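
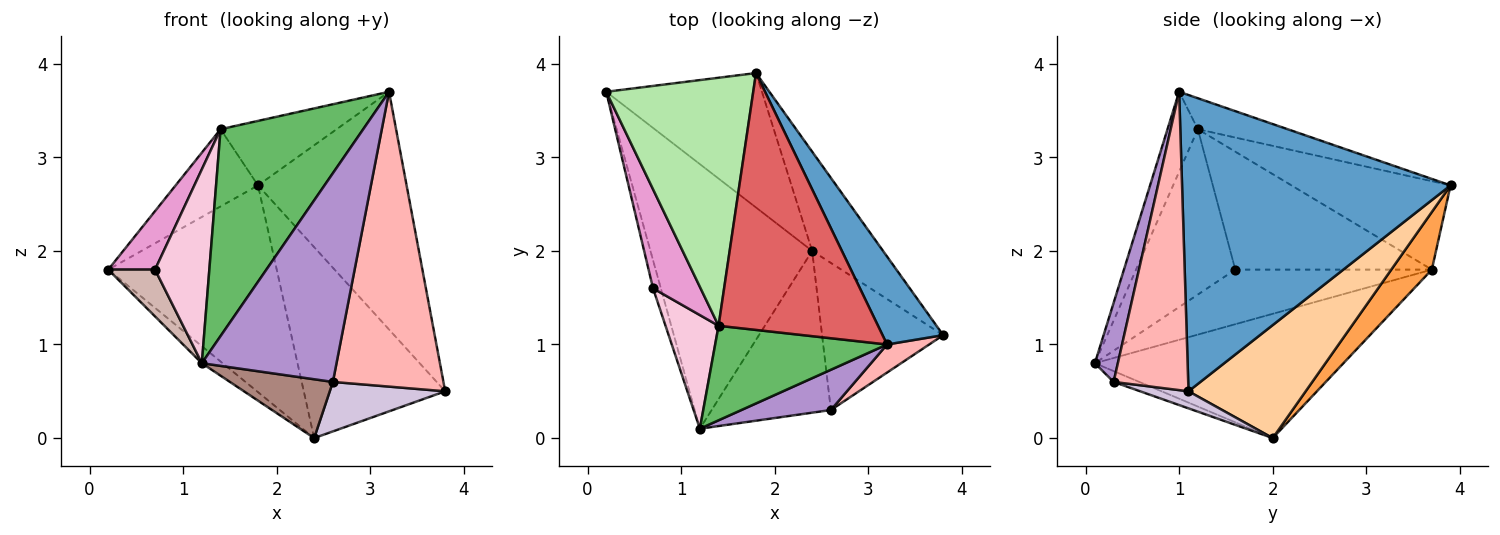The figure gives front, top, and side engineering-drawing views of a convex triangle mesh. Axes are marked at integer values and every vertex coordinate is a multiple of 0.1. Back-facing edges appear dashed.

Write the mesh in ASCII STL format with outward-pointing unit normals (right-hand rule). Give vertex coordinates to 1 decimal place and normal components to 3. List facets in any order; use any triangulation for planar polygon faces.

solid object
 facet normal 0.861 0.477 0.176
  outer loop
   vertex 1.8 3.9 2.7
   vertex 3.2 1.0 3.7
   vertex 3.8 1.1 0.5
  endloop
 endfacet
 facet normal -0.609 0.051 -0.792
  outer loop
   vertex 2.4 2.0 0.0
   vertex 1.2 0.1 0.8
   vertex 0.2 3.7 1.8
  endloop
 endfacet
 facet normal 0.198 0.822 -0.534
  outer loop
   vertex 2.4 2.0 0.0
   vertex 0.2 3.7 1.8
   vertex 1.8 3.9 2.7
  endloop
 endfacet
 facet normal 0.592 0.715 -0.372
  outer loop
   vertex 2.4 2.0 0.0
   vertex 1.8 3.9 2.7
   vertex 3.8 1.1 0.5
  endloop
 endfacet
 facet normal -0.190 -0.893 0.408
  outer loop
   vertex 1.4 1.2 3.3
   vertex 1.2 0.1 0.8
   vertex 3.2 1.0 3.7
  endloop
 endfacet
 facet normal -0.498 0.258 0.828
  outer loop
   vertex 1.4 1.2 3.3
   vertex 1.8 3.9 2.7
   vertex 0.2 3.7 1.8
  endloop
 endfacet
 facet normal -0.185 0.239 0.953
  outer loop
   vertex 1.4 1.2 3.3
   vertex 3.2 1.0 3.7
   vertex 1.8 3.9 2.7
  endloop
 endfacet
 facet normal 0.558 -0.826 0.079
  outer loop
   vertex 2.6 0.3 0.6
   vertex 3.8 1.1 0.5
   vertex 3.2 1.0 3.7
  endloop
 endfacet
 facet normal 0.165 -0.968 0.187
  outer loop
   vertex 2.6 0.3 0.6
   vertex 3.2 1.0 3.7
   vertex 1.2 0.1 0.8
  endloop
 endfacet
 facet normal 0.132 -0.316 -0.939
  outer loop
   vertex 2.6 0.3 0.6
   vertex 2.4 2.0 0.0
   vertex 3.8 1.1 0.5
  endloop
 endfacet
 facet normal -0.085 -0.341 -0.936
  outer loop
   vertex 2.6 0.3 0.6
   vertex 1.2 0.1 0.8
   vertex 2.4 2.0 0.0
  endloop
 endfacet
 facet normal -0.964 -0.229 -0.138
  outer loop
   vertex 0.7 1.6 1.8
   vertex 0.2 3.7 1.8
   vertex 1.2 0.1 0.8
  endloop
 endfacet
 facet normal -0.906 -0.216 0.365
  outer loop
   vertex 0.7 1.6 1.8
   vertex 1.4 1.2 3.3
   vertex 0.2 3.7 1.8
  endloop
 endfacet
 facet normal -0.844 -0.462 0.271
  outer loop
   vertex 0.7 1.6 1.8
   vertex 1.2 0.1 0.8
   vertex 1.4 1.2 3.3
  endloop
 endfacet
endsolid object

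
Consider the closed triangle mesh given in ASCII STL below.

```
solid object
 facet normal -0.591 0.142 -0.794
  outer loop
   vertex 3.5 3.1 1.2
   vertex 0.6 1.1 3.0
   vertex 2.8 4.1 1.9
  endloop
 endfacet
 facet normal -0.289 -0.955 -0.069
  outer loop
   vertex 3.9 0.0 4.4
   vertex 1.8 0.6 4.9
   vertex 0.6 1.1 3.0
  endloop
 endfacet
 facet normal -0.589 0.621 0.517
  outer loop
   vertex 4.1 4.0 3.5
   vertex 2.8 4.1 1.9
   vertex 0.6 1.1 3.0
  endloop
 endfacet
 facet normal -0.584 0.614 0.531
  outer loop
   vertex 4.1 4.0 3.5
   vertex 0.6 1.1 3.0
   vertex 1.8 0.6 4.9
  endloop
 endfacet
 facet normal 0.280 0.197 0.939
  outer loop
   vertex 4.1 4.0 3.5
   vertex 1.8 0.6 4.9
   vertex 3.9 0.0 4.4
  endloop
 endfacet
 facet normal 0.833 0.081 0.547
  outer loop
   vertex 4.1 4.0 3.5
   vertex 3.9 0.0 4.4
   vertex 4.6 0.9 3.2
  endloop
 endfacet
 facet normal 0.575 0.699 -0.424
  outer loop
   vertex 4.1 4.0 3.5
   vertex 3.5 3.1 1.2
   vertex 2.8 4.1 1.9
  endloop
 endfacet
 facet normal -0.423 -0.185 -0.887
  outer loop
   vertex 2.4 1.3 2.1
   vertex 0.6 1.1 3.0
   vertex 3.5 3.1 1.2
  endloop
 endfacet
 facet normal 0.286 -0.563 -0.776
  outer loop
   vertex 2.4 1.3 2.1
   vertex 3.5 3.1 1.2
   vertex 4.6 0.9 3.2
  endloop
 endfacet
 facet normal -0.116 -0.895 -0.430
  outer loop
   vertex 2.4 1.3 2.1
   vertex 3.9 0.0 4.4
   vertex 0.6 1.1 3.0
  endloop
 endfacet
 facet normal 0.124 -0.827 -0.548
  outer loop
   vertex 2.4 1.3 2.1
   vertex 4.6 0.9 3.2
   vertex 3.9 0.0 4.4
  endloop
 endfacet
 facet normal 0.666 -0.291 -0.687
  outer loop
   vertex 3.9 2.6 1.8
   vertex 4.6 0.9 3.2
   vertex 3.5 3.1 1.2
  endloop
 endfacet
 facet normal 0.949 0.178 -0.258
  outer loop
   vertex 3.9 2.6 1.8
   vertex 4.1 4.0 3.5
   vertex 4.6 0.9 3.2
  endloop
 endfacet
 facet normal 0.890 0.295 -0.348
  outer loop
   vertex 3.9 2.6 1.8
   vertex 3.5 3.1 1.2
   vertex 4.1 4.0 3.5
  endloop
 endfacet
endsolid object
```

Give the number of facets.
14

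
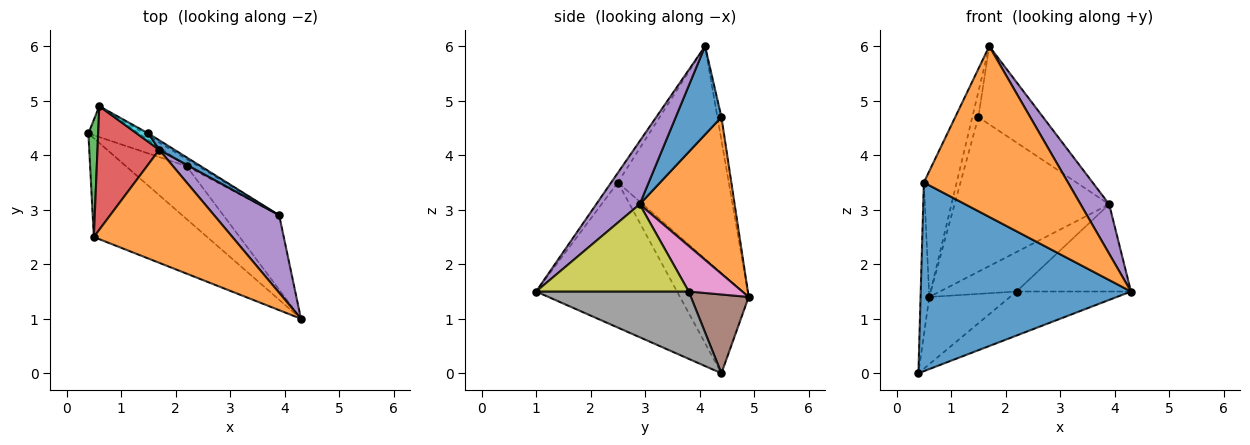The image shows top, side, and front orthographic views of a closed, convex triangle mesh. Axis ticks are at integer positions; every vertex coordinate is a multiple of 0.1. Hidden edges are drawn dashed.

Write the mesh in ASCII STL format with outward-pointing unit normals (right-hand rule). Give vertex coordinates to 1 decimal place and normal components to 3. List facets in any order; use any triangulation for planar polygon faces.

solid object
 facet normal -0.511 -0.762 -0.399
  outer loop
   vertex 0.5 2.5 3.5
   vertex 0.4 4.4 0.0
   vertex 4.3 1.0 1.5
  endloop
 endfacet
 facet normal -0.039 -0.833 0.552
  outer loop
   vertex 0.5 2.5 3.5
   vertex 4.3 1.0 1.5
   vertex 1.7 4.1 6.0
  endloop
 endfacet
 facet normal -0.987 0.125 0.096
  outer loop
   vertex 0.5 2.5 3.5
   vertex 0.6 4.9 1.4
   vertex 0.4 4.4 0.0
  endloop
 endfacet
 facet normal -0.924 0.273 0.268
  outer loop
   vertex 0.5 2.5 3.5
   vertex 1.7 4.1 6.0
   vertex 0.6 4.9 1.4
  endloop
 endfacet
 facet normal 0.633 -0.416 0.653
  outer loop
   vertex 3.9 2.9 3.1
   vertex 1.7 4.1 6.0
   vertex 4.3 1.0 1.5
  endloop
 endfacet
 facet normal 0.545 0.762 -0.350
  outer loop
   vertex 2.2 3.8 1.5
   vertex 0.4 4.4 0.0
   vertex 0.6 4.9 1.4
  endloop
 endfacet
 facet normal 0.567 0.811 -0.146
  outer loop
   vertex 2.2 3.8 1.5
   vertex 0.6 4.9 1.4
   vertex 3.9 2.9 3.1
  endloop
 endfacet
 facet normal 0.649 0.487 -0.584
  outer loop
   vertex 2.2 3.8 1.5
   vertex 4.3 1.0 1.5
   vertex 0.4 4.4 0.0
  endloop
 endfacet
 facet normal 0.712 0.534 -0.456
  outer loop
   vertex 2.2 3.8 1.5
   vertex 3.9 2.9 3.1
   vertex 4.3 1.0 1.5
  endloop
 endfacet
 facet normal -0.535 0.802 0.267
  outer loop
   vertex 1.5 4.4 4.7
   vertex 0.6 4.9 1.4
   vertex 1.7 4.1 6.0
  endloop
 endfacet
 facet normal 0.574 0.813 0.099
  outer loop
   vertex 1.5 4.4 4.7
   vertex 1.7 4.1 6.0
   vertex 3.9 2.9 3.1
  endloop
 endfacet
 facet normal 0.523 0.852 -0.014
  outer loop
   vertex 1.5 4.4 4.7
   vertex 3.9 2.9 3.1
   vertex 0.6 4.9 1.4
  endloop
 endfacet
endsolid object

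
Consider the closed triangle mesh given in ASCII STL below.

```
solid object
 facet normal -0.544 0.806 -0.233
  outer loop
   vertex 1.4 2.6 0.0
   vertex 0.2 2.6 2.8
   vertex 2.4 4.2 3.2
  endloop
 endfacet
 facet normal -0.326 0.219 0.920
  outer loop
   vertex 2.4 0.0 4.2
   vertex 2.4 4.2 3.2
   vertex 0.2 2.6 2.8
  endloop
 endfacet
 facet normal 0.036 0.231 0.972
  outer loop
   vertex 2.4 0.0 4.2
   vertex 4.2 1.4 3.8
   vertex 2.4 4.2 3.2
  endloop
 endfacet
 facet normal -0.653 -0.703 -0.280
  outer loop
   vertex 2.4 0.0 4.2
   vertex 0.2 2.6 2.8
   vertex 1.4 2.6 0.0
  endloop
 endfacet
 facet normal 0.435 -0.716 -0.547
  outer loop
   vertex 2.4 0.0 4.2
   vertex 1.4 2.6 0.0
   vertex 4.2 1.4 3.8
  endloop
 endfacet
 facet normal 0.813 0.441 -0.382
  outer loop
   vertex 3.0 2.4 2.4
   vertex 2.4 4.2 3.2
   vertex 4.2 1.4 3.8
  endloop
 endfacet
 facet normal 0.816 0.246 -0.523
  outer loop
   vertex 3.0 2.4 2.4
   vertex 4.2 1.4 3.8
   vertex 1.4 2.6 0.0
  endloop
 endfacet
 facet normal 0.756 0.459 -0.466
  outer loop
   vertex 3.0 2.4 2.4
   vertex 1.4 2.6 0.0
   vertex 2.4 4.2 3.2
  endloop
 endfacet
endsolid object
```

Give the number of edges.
12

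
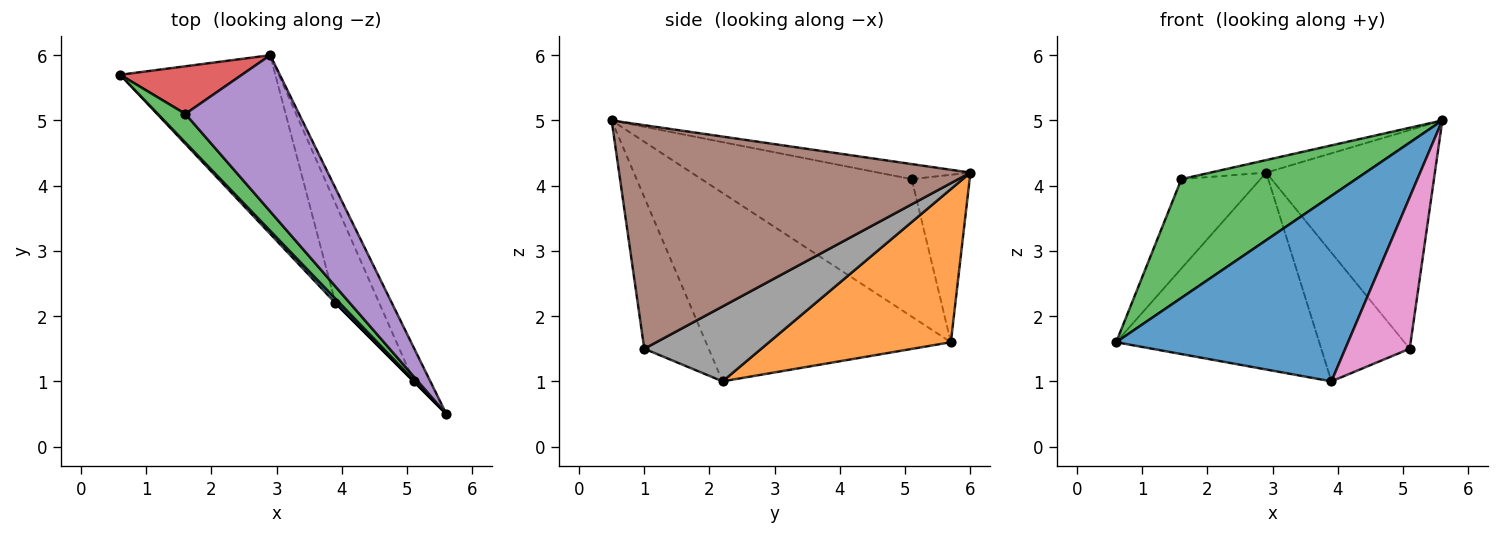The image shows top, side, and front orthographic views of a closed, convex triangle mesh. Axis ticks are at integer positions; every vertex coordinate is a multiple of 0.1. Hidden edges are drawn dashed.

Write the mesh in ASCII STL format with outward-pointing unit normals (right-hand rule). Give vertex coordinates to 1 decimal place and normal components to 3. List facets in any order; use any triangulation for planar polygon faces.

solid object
 facet normal -0.726 -0.687 0.016
  outer loop
   vertex 3.9 2.2 1.0
   vertex 5.6 0.5 5.0
   vertex 0.6 5.7 1.6
  endloop
 endfacet
 facet normal 0.553 0.617 -0.560
  outer loop
   vertex 3.9 2.2 1.0
   vertex 0.6 5.7 1.6
   vertex 2.9 6.0 4.2
  endloop
 endfacet
 facet normal -0.760 -0.631 0.153
  outer loop
   vertex 1.6 5.1 4.1
   vertex 0.6 5.7 1.6
   vertex 5.6 0.5 5.0
  endloop
 endfacet
 facet normal -0.543 0.741 0.395
  outer loop
   vertex 1.6 5.1 4.1
   vertex 2.9 6.0 4.2
   vertex 0.6 5.7 1.6
  endloop
 endfacet
 facet normal -0.131 0.079 0.988
  outer loop
   vertex 1.6 5.1 4.1
   vertex 5.6 0.5 5.0
   vertex 2.9 6.0 4.2
  endloop
 endfacet
 facet normal 0.899 0.432 -0.067
  outer loop
   vertex 5.1 1.0 1.5
   vertex 2.9 6.0 4.2
   vertex 5.6 0.5 5.0
  endloop
 endfacet
 facet normal -0.707 -0.707 0.000
  outer loop
   vertex 5.1 1.0 1.5
   vertex 5.6 0.5 5.0
   vertex 3.9 2.2 1.0
  endloop
 endfacet
 facet normal 0.723 0.546 -0.423
  outer loop
   vertex 5.1 1.0 1.5
   vertex 3.9 2.2 1.0
   vertex 2.9 6.0 4.2
  endloop
 endfacet
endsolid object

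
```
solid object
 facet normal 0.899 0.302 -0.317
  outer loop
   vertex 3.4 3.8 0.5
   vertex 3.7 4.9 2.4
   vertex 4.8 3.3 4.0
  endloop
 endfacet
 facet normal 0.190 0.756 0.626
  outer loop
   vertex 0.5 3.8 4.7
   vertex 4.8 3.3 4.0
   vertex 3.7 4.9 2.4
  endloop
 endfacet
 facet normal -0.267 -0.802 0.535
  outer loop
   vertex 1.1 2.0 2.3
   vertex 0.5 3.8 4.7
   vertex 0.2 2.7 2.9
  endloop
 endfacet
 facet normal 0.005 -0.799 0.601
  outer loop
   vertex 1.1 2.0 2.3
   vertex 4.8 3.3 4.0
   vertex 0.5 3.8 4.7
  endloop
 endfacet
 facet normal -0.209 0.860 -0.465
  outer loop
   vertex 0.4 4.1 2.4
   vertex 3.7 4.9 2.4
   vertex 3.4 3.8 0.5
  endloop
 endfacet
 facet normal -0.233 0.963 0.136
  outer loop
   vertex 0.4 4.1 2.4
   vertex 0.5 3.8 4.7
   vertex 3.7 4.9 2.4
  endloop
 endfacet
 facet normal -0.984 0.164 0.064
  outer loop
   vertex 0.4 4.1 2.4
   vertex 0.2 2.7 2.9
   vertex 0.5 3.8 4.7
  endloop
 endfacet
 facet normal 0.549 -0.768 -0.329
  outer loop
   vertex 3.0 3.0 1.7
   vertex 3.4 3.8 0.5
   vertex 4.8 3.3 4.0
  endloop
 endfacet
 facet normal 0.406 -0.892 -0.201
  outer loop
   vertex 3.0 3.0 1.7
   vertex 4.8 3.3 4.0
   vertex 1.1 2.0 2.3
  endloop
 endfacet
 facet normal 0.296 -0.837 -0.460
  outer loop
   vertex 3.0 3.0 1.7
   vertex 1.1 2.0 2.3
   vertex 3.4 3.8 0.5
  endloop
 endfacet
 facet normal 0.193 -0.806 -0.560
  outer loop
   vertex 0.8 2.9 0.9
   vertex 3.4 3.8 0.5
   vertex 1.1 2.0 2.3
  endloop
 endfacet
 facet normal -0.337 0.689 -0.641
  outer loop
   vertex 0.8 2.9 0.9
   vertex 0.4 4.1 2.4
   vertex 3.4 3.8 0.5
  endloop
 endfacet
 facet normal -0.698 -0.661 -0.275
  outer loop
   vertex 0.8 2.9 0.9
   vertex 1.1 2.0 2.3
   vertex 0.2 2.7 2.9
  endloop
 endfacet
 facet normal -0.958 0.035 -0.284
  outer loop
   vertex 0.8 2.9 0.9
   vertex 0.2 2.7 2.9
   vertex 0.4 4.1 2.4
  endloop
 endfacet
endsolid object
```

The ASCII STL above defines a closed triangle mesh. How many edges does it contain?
21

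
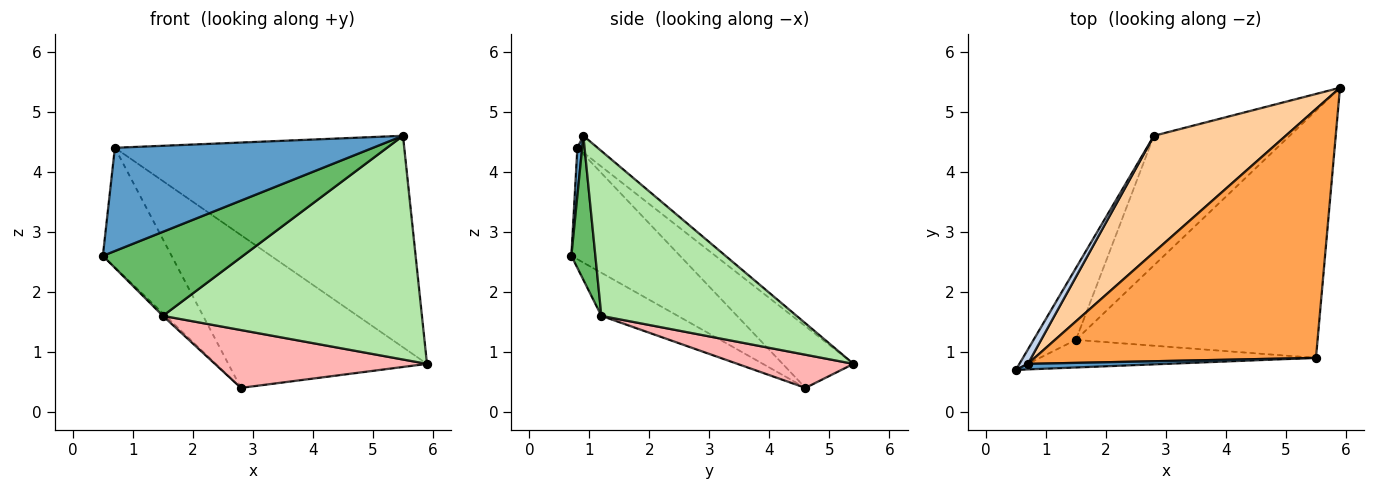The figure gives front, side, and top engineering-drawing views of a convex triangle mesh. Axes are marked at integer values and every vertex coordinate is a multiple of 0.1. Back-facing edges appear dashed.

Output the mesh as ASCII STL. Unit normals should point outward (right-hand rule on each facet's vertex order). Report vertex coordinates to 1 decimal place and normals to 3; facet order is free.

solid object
 facet normal 0.019 -0.998 0.053
  outer loop
   vertex 0.7 0.8 4.4
   vertex 0.5 0.7 2.6
   vertex 5.5 0.9 4.6
  endloop
 endfacet
 facet normal -0.843 0.534 0.064
  outer loop
   vertex 0.7 0.8 4.4
   vertex 2.8 4.6 0.4
   vertex 0.5 0.7 2.6
  endloop
 endfacet
 facet normal -0.045 0.647 0.761
  outer loop
   vertex 0.7 0.8 4.4
   vertex 5.5 0.9 4.6
   vertex 5.9 5.4 0.8
  endloop
 endfacet
 facet normal -0.273 0.765 0.584
  outer loop
   vertex 0.7 0.8 4.4
   vertex 5.9 5.4 0.8
   vertex 2.8 4.6 0.4
  endloop
 endfacet
 facet normal 0.161 -0.938 -0.308
  outer loop
   vertex 1.5 1.2 1.6
   vertex 5.5 0.9 4.6
   vertex 0.5 0.7 2.6
  endloop
 endfacet
 facet normal 0.451 -0.599 -0.662
  outer loop
   vertex 1.5 1.2 1.6
   vertex 5.9 5.4 0.8
   vertex 5.5 0.9 4.6
  endloop
 endfacet
 facet normal -0.713 0.025 -0.700
  outer loop
   vertex 1.5 1.2 1.6
   vertex 0.5 0.7 2.6
   vertex 2.8 4.6 0.4
  endloop
 endfacet
 facet normal 0.218 -0.398 -0.891
  outer loop
   vertex 1.5 1.2 1.6
   vertex 2.8 4.6 0.4
   vertex 5.9 5.4 0.8
  endloop
 endfacet
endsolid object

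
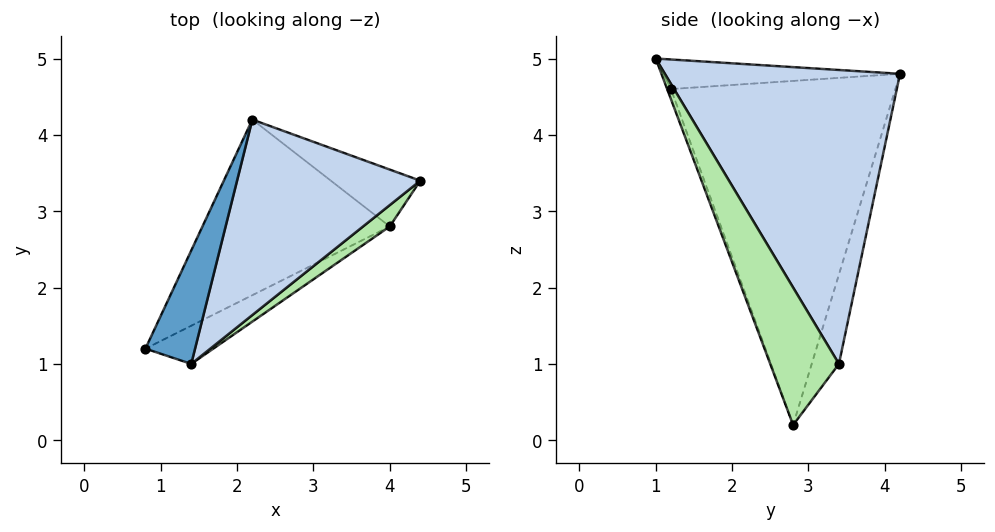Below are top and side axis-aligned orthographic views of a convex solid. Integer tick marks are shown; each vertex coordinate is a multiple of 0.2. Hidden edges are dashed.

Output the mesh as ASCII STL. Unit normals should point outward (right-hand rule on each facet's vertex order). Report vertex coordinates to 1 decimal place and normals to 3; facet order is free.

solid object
 facet normal -0.504 0.179 0.845
  outer loop
   vertex 1.4 1.0 5.0
   vertex 2.2 4.2 4.8
   vertex 0.8 1.2 4.6
  endloop
 endfacet
 facet normal 0.835 -0.176 0.521
  outer loop
   vertex 1.4 1.0 5.0
   vertex 4.4 3.4 1.0
   vertex 2.2 4.2 4.8
  endloop
 endfacet
 facet normal -0.803 0.404 -0.437
  outer loop
   vertex 4.0 2.8 0.2
   vertex 0.8 1.2 4.6
   vertex 2.2 4.2 4.8
  endloop
 endfacet
 facet normal -0.408 0.816 -0.408
  outer loop
   vertex 4.0 2.8 0.2
   vertex 2.2 4.2 4.8
   vertex 4.4 3.4 1.0
  endloop
 endfacet
 facet normal -0.057 -0.924 -0.377
  outer loop
   vertex 4.0 2.8 0.2
   vertex 1.4 1.0 5.0
   vertex 0.8 1.2 4.6
  endloop
 endfacet
 facet normal 0.726 -0.673 0.141
  outer loop
   vertex 4.0 2.8 0.2
   vertex 4.4 3.4 1.0
   vertex 1.4 1.0 5.0
  endloop
 endfacet
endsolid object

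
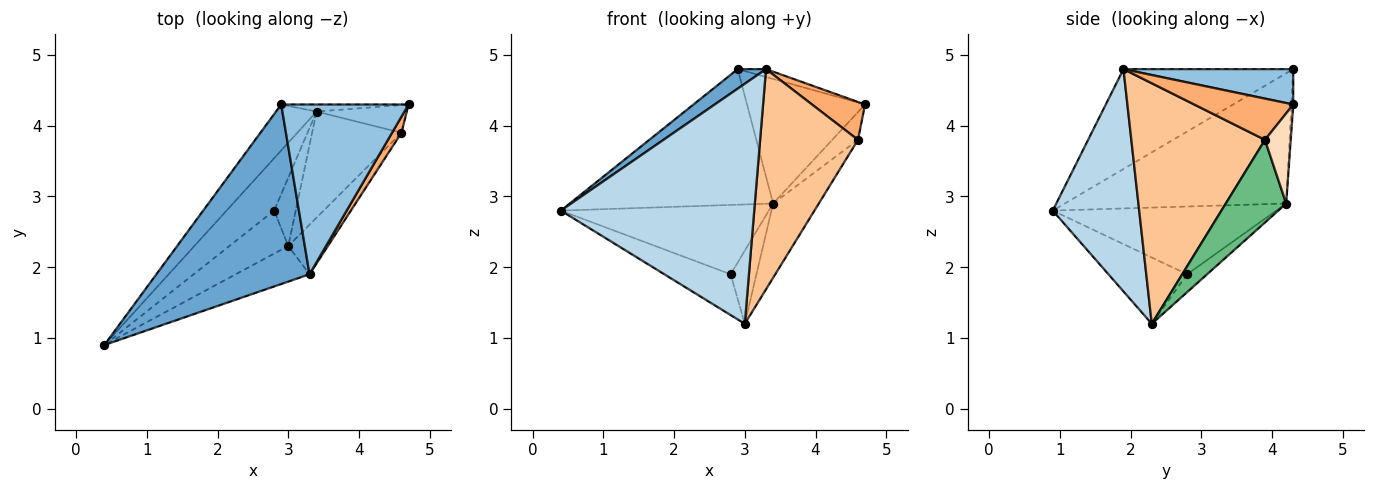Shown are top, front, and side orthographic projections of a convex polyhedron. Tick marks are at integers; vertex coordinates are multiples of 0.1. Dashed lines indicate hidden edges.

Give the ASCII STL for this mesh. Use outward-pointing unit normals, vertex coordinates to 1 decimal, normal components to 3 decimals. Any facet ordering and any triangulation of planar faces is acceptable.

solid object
 facet normal -0.544 -0.091 0.834
  outer loop
   vertex 3.3 1.9 4.8
   vertex 2.9 4.3 4.8
   vertex 0.4 0.9 2.8
  endloop
 endfacet
 facet normal 0.267 0.045 0.963
  outer loop
   vertex 3.3 1.9 4.8
   vertex 4.7 4.3 4.3
   vertex 2.9 4.3 4.8
  endloop
 endfacet
 facet normal 0.405 -0.905 -0.134
  outer loop
   vertex 3.3 1.9 4.8
   vertex 0.4 0.9 2.8
   vertex 3.0 2.3 1.2
  endloop
 endfacet
 facet normal -0.718 0.659 -0.224
  outer loop
   vertex 3.4 4.2 2.9
   vertex 0.4 0.9 2.8
   vertex 2.9 4.3 4.8
  endloop
 endfacet
 facet normal -0.016 0.998 -0.057
  outer loop
   vertex 3.4 4.2 2.9
   vertex 2.9 4.3 4.8
   vertex 4.7 4.3 4.3
  endloop
 endfacet
 facet normal 0.864 -0.463 0.198
  outer loop
   vertex 4.6 3.9 3.8
   vertex 4.7 4.3 4.3
   vertex 3.3 1.9 4.8
  endloop
 endfacet
 facet normal 0.800 -0.586 -0.132
  outer loop
   vertex 4.6 3.9 3.8
   vertex 3.3 1.9 4.8
   vertex 3.0 2.3 1.2
  endloop
 endfacet
 facet normal 0.577 0.577 -0.577
  outer loop
   vertex 4.6 3.9 3.8
   vertex 3.4 4.2 2.9
   vertex 4.7 4.3 4.3
  endloop
 endfacet
 facet normal 0.604 0.457 -0.653
  outer loop
   vertex 4.6 3.9 3.8
   vertex 3.0 2.3 1.2
   vertex 3.4 4.2 2.9
  endloop
 endfacet
 facet normal -0.633 0.533 -0.562
  outer loop
   vertex 2.8 2.8 1.9
   vertex 3.0 2.3 1.2
   vertex 0.4 0.9 2.8
  endloop
 endfacet
 facet normal -0.651 0.606 -0.457
  outer loop
   vertex 2.8 2.8 1.9
   vertex 0.4 0.9 2.8
   vertex 3.4 4.2 2.9
  endloop
 endfacet
 facet normal -0.492 0.636 -0.595
  outer loop
   vertex 2.8 2.8 1.9
   vertex 3.4 4.2 2.9
   vertex 3.0 2.3 1.2
  endloop
 endfacet
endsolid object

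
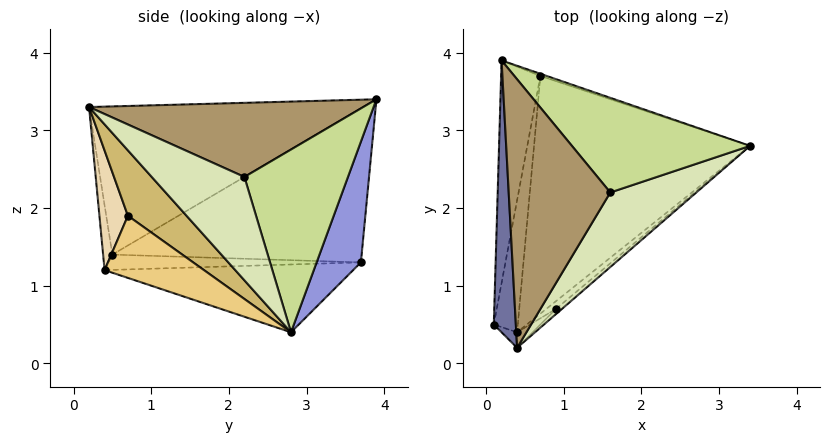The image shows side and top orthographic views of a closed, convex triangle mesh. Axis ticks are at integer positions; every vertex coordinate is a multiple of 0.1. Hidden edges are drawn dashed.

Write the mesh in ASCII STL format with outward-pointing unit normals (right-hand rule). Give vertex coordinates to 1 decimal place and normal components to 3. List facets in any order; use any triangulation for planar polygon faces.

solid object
 facet normal -0.987 -0.057 0.147
  outer loop
   vertex 0.4 0.2 3.3
   vertex 0.2 3.9 3.4
   vertex 0.1 0.5 1.4
  endloop
 endfacet
 facet normal -0.955 0.171 -0.244
  outer loop
   vertex 0.7 3.7 1.3
   vertex 0.1 0.5 1.4
   vertex 0.2 3.9 3.4
  endloop
 endfacet
 facet normal 0.311 0.950 -0.016
  outer loop
   vertex 0.7 3.7 1.3
   vertex 0.2 3.9 3.4
   vertex 3.4 2.8 0.4
  endloop
 endfacet
 facet normal -0.367 -0.926 -0.088
  outer loop
   vertex 0.4 0.4 1.2
   vertex 0.4 0.2 3.3
   vertex 0.1 0.5 1.4
  endloop
 endfacet
 facet normal -0.536 0.074 -0.841
  outer loop
   vertex 0.4 0.4 1.2
   vertex 0.1 0.5 1.4
   vertex 0.7 3.7 1.3
  endloop
 endfacet
 facet normal -0.299 0.056 -0.953
  outer loop
   vertex 0.4 0.4 1.2
   vertex 0.7 3.7 1.3
   vertex 3.4 2.8 0.4
  endloop
 endfacet
 facet normal 0.705 0.176 0.687
  outer loop
   vertex 1.6 2.2 2.4
   vertex 3.4 2.8 0.4
   vertex 0.2 3.9 3.4
  endloop
 endfacet
 facet normal 0.757 -0.171 0.630
  outer loop
   vertex 1.6 2.2 2.4
   vertex 0.4 0.2 3.3
   vertex 3.4 2.8 0.4
  endloop
 endfacet
 facet normal 0.589 0.010 0.808
  outer loop
   vertex 1.6 2.2 2.4
   vertex 0.2 3.9 3.4
   vertex 0.4 0.2 3.3
  endloop
 endfacet
 facet normal 0.622 -0.781 -0.057
  outer loop
   vertex 0.9 0.7 1.9
   vertex 3.4 2.8 0.4
   vertex 0.4 0.2 3.3
  endloop
 endfacet
 facet normal 0.606 -0.790 -0.095
  outer loop
   vertex 0.9 0.7 1.9
   vertex 0.4 0.4 1.2
   vertex 3.4 2.8 0.4
  endloop
 endfacet
 facet normal 0.590 -0.804 -0.077
  outer loop
   vertex 0.9 0.7 1.9
   vertex 0.4 0.2 3.3
   vertex 0.4 0.4 1.2
  endloop
 endfacet
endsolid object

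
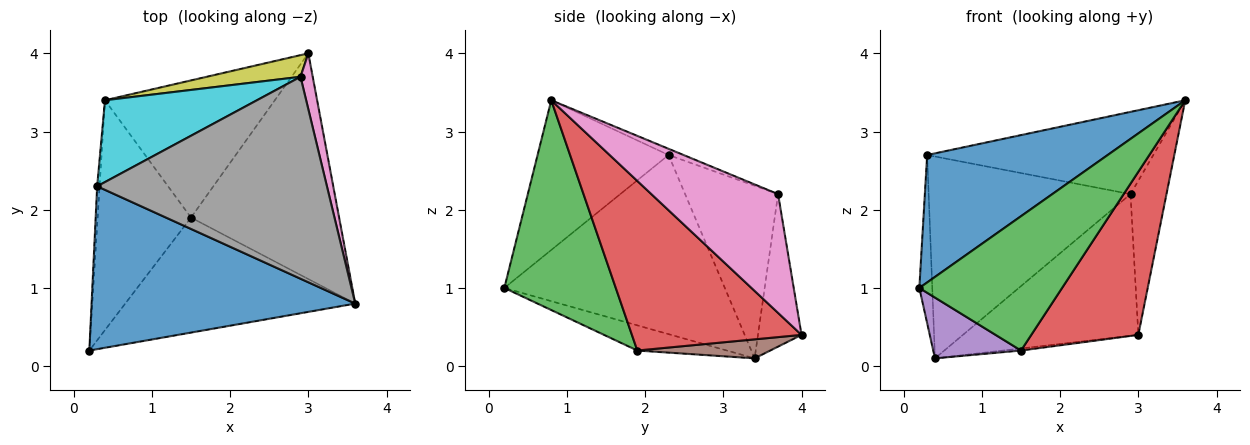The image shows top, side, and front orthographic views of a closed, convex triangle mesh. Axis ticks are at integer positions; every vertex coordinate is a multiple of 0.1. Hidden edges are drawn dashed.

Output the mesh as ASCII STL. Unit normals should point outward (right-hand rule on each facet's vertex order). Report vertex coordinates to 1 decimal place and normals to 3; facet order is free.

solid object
 facet normal -0.408 -0.563 0.719
  outer loop
   vertex 0.3 2.3 2.7
   vertex 0.2 0.2 1.0
   vertex 3.6 0.8 3.4
  endloop
 endfacet
 facet normal -0.998 0.059 -0.014
  outer loop
   vertex 0.3 2.3 2.7
   vertex 0.4 3.4 0.1
   vertex 0.2 0.2 1.0
  endloop
 endfacet
 facet normal 0.510 -0.653 -0.559
  outer loop
   vertex 1.5 1.9 0.2
   vertex 3.6 0.8 3.4
   vertex 0.2 0.2 1.0
  endloop
 endfacet
 facet normal 0.680 -0.429 -0.594
  outer loop
   vertex 1.5 1.9 0.2
   vertex 3.0 4.0 0.4
   vertex 3.6 0.8 3.4
  endloop
 endfacet
 facet normal -0.252 -0.247 -0.936
  outer loop
   vertex 1.5 1.9 0.2
   vertex 0.2 0.2 1.0
   vertex 0.4 3.4 0.1
  endloop
 endfacet
 facet normal 0.111 0.015 -0.994
  outer loop
   vertex 1.5 1.9 0.2
   vertex 0.4 3.4 0.1
   vertex 3.0 4.0 0.4
  endloop
 endfacet
 facet normal 0.957 0.272 0.098
  outer loop
   vertex 2.9 3.7 2.2
   vertex 3.6 0.8 3.4
   vertex 3.0 4.0 0.4
  endloop
 endfacet
 facet normal -0.025 0.377 0.926
  outer loop
   vertex 2.9 3.7 2.2
   vertex 0.3 2.3 2.7
   vertex 3.6 0.8 3.4
  endloop
 endfacet
 facet normal -0.238 0.960 0.147
  outer loop
   vertex 2.9 3.7 2.2
   vertex 3.0 4.0 0.4
   vertex 0.4 3.4 0.1
  endloop
 endfacet
 facet normal -0.393 0.852 0.346
  outer loop
   vertex 2.9 3.7 2.2
   vertex 0.4 3.4 0.1
   vertex 0.3 2.3 2.7
  endloop
 endfacet
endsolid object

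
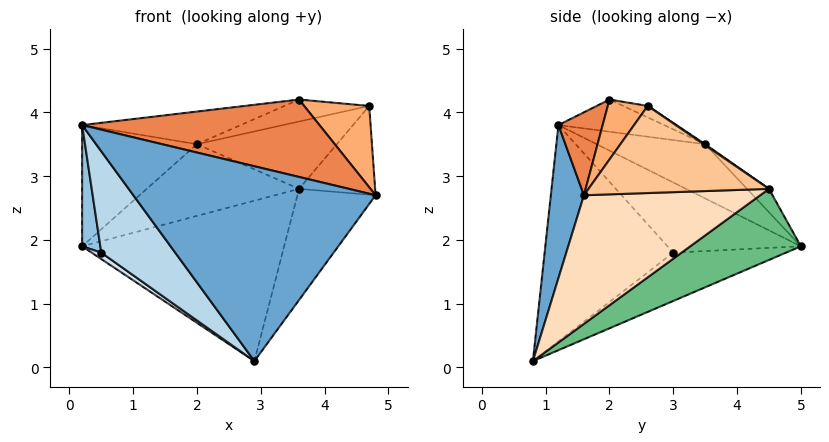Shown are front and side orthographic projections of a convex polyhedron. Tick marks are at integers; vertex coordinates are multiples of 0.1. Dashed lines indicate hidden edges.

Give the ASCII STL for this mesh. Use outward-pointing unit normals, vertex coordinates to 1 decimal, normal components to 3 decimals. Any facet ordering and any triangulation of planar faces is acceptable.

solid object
 facet normal 0.133 -0.970 0.202
  outer loop
   vertex 2.9 0.8 0.1
   vertex 4.8 1.6 2.7
   vertex 0.2 1.2 3.8
  endloop
 endfacet
 facet normal -0.957 -0.130 -0.261
  outer loop
   vertex 0.5 3.0 1.8
   vertex 0.2 1.2 3.8
   vertex 0.2 5.0 1.9
  endloop
 endfacet
 facet normal -0.750 -0.431 -0.501
  outer loop
   vertex 0.5 3.0 1.8
   vertex 2.9 0.8 0.1
   vertex 0.2 1.2 3.8
  endloop
 endfacet
 facet normal -0.608 -0.052 -0.792
  outer loop
   vertex 0.5 3.0 1.8
   vertex 0.2 5.0 1.9
   vertex 2.9 0.8 0.1
  endloop
 endfacet
 facet normal 0.170 -0.910 0.378
  outer loop
   vertex 3.6 2.0 4.2
   vertex 0.2 1.2 3.8
   vertex 4.8 1.6 2.7
  endloop
 endfacet
 facet normal 0.440 -0.716 0.543
  outer loop
   vertex 3.6 2.0 4.2
   vertex 4.8 1.6 2.7
   vertex 4.7 2.6 4.1
  endloop
 endfacet
 facet normal 0.901 0.380 -0.207
  outer loop
   vertex 3.6 4.5 2.8
   vertex 4.7 2.6 4.1
   vertex 4.8 1.6 2.7
  endloop
 endfacet
 facet normal 0.716 0.318 -0.621
  outer loop
   vertex 3.6 4.5 2.8
   vertex 4.8 1.6 2.7
   vertex 2.9 0.8 0.1
  endloop
 endfacet
 facet normal 0.289 0.528 -0.799
  outer loop
   vertex 3.6 4.5 2.8
   vertex 2.9 0.8 0.1
   vertex 0.2 5.0 1.9
  endloop
 endfacet
 facet normal -0.097 0.334 0.938
  outer loop
   vertex 2.0 3.5 3.5
   vertex 3.6 2.0 4.2
   vertex 4.7 2.6 4.1
  endloop
 endfacet
 facet normal -0.096 0.670 0.736
  outer loop
   vertex 2.0 3.5 3.5
   vertex 3.6 4.5 2.8
   vertex 0.2 5.0 1.9
  endloop
 endfacet
 facet normal 0.006 0.567 0.824
  outer loop
   vertex 2.0 3.5 3.5
   vertex 4.7 2.6 4.1
   vertex 3.6 4.5 2.8
  endloop
 endfacet
 facet normal -0.389 0.412 0.824
  outer loop
   vertex 2.0 3.5 3.5
   vertex 0.2 5.0 1.9
   vertex 0.2 1.2 3.8
  endloop
 endfacet
 facet normal -0.173 0.259 0.950
  outer loop
   vertex 2.0 3.5 3.5
   vertex 0.2 1.2 3.8
   vertex 3.6 2.0 4.2
  endloop
 endfacet
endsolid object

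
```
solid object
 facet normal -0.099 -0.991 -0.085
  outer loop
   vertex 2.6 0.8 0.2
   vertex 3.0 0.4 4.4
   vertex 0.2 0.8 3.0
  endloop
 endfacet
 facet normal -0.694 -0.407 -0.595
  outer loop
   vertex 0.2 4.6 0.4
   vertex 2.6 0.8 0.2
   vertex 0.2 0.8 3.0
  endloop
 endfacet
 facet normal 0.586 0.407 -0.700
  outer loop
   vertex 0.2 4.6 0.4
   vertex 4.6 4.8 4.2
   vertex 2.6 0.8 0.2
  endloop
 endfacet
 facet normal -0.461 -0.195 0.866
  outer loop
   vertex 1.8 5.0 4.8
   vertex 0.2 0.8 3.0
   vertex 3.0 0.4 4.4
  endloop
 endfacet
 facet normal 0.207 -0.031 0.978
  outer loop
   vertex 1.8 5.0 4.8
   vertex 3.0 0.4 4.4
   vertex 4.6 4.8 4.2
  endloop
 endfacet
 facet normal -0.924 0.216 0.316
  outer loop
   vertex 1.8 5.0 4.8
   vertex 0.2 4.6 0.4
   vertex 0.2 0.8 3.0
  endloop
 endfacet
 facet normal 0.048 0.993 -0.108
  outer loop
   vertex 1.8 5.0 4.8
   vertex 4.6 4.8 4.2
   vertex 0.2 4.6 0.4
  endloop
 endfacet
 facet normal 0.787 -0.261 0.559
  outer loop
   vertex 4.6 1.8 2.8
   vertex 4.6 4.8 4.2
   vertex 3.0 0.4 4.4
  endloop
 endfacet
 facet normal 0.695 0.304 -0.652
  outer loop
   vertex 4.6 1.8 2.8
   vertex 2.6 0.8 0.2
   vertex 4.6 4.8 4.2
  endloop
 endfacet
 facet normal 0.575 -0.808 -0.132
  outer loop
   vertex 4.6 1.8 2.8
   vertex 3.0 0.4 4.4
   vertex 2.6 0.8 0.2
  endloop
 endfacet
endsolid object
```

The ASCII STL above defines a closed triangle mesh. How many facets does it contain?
10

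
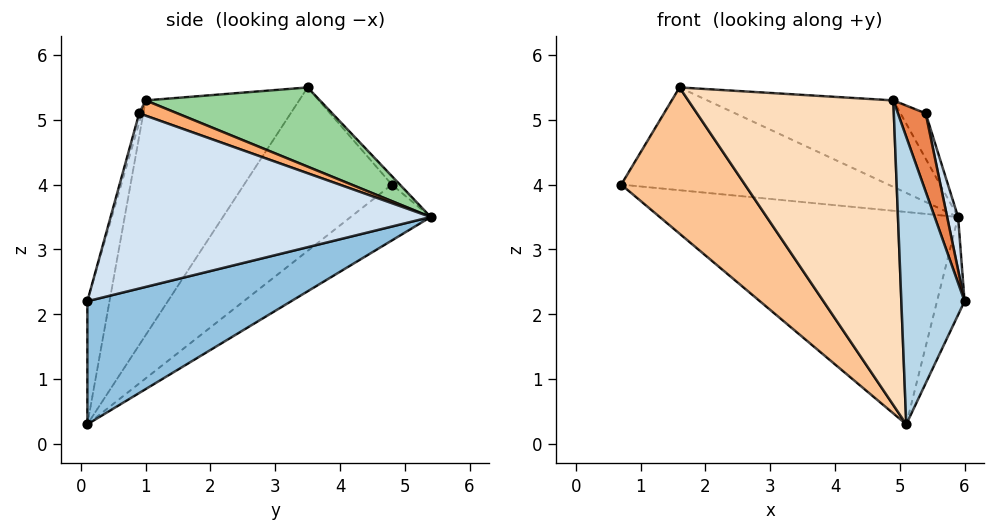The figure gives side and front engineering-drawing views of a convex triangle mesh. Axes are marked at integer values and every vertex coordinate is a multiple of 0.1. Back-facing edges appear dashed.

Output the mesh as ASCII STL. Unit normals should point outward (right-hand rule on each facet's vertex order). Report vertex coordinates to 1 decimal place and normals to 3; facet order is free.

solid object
 facet normal -0.141 0.527 -0.838
  outer loop
   vertex 5.1 0.1 0.3
   vertex 0.7 4.8 4.0
   vertex 5.9 5.4 3.5
  endloop
 endfacet
 facet normal 0.897 0.121 -0.425
  outer loop
   vertex 5.1 0.1 0.3
   vertex 5.9 5.4 3.5
   vertex 6.0 0.1 2.2
  endloop
 endfacet
 facet normal -0.327 -0.932 0.155
  outer loop
   vertex 4.9 1.0 5.3
   vertex 5.1 0.1 0.3
   vertex 6.0 0.1 2.2
  endloop
 endfacet
 facet normal 0.977 -0.033 0.211
  outer loop
   vertex 5.4 0.9 5.1
   vertex 6.0 0.1 2.2
   vertex 5.9 5.4 3.5
  endloop
 endfacet
 facet normal -0.094 -0.965 0.247
  outer loop
   vertex 5.4 0.9 5.1
   vertex 4.9 1.0 5.3
   vertex 6.0 0.1 2.2
  endloop
 endfacet
 facet normal 0.403 0.266 0.875
  outer loop
   vertex 5.4 0.9 5.1
   vertex 5.9 5.4 3.5
   vertex 4.9 1.0 5.3
  endloop
 endfacet
 facet normal -0.763 -0.639 -0.096
  outer loop
   vertex 1.6 3.5 5.5
   vertex 0.7 4.8 4.0
   vertex 5.1 0.1 0.3
  endloop
 endfacet
 facet normal -0.595 -0.795 0.119
  outer loop
   vertex 1.6 3.5 5.5
   vertex 5.1 0.1 0.3
   vertex 4.9 1.0 5.3
  endloop
 endfacet
 facet normal -0.023 0.749 0.663
  outer loop
   vertex 1.6 3.5 5.5
   vertex 5.9 5.4 3.5
   vertex 0.7 4.8 4.0
  endloop
 endfacet
 facet normal 0.287 0.306 0.908
  outer loop
   vertex 1.6 3.5 5.5
   vertex 4.9 1.0 5.3
   vertex 5.9 5.4 3.5
  endloop
 endfacet
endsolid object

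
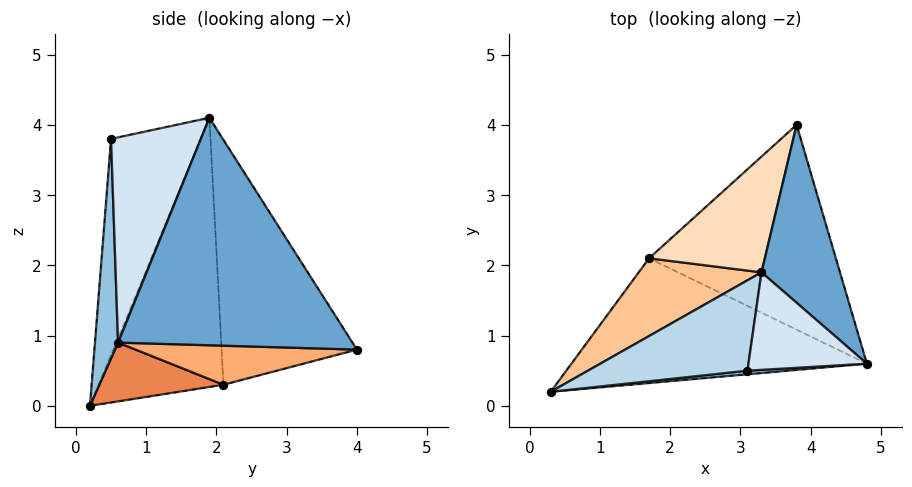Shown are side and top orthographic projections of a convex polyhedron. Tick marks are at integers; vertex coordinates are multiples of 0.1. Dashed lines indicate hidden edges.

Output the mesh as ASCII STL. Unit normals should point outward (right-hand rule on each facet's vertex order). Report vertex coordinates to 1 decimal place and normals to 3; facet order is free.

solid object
 facet normal 0.908 0.276 0.314
  outer loop
   vertex 3.3 1.9 4.1
   vertex 4.8 0.6 0.9
   vertex 3.8 4.0 0.8
  endloop
 endfacet
 facet normal 0.085 -0.996 0.016
  outer loop
   vertex 3.1 0.5 3.8
   vertex 0.3 0.2 0.0
   vertex 4.8 0.6 0.9
  endloop
 endfacet
 facet normal -0.805 -0.012 0.594
  outer loop
   vertex 3.1 0.5 3.8
   vertex 3.3 1.9 4.1
   vertex 0.3 0.2 0.0
  endloop
 endfacet
 facet normal 0.844 -0.225 0.487
  outer loop
   vertex 3.1 0.5 3.8
   vertex 4.8 0.6 0.9
   vertex 3.3 1.9 4.1
  endloop
 endfacet
 facet normal 0.195 0.011 -0.981
  outer loop
   vertex 1.7 2.1 0.3
   vertex 4.8 0.6 0.9
   vertex 0.3 0.2 0.0
  endloop
 endfacet
 facet normal 0.205 0.031 -0.978
  outer loop
   vertex 1.7 2.1 0.3
   vertex 3.8 4.0 0.8
   vertex 4.8 0.6 0.9
  endloop
 endfacet
 facet normal -0.779 0.518 0.355
  outer loop
   vertex 1.7 2.1 0.3
   vertex 0.3 0.2 0.0
   vertex 3.3 1.9 4.1
  endloop
 endfacet
 facet normal -0.676 0.663 0.320
  outer loop
   vertex 1.7 2.1 0.3
   vertex 3.3 1.9 4.1
   vertex 3.8 4.0 0.8
  endloop
 endfacet
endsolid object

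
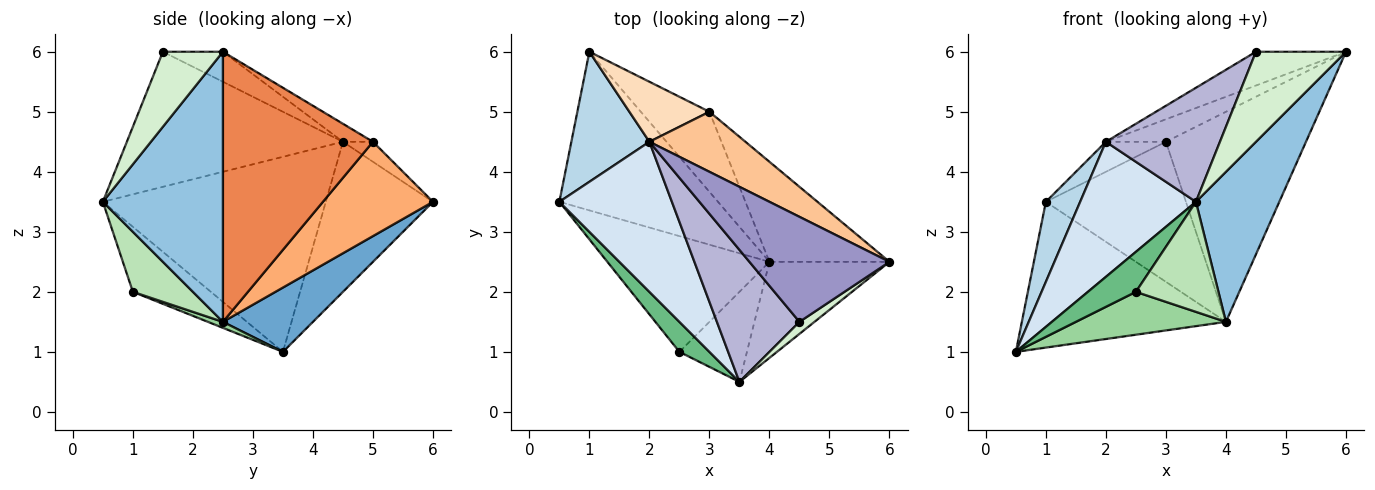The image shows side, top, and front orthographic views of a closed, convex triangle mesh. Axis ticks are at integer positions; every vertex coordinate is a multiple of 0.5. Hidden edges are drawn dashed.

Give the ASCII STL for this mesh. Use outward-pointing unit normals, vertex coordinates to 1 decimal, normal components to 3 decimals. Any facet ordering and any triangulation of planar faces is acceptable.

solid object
 facet normal 0.286 0.648 -0.706
  outer loop
   vertex 4.0 2.5 1.5
   vertex 0.5 3.5 1.0
   vertex 1.0 6.0 3.5
  endloop
 endfacet
 facet normal 0.772 -0.536 -0.343
  outer loop
   vertex 4.0 2.5 1.5
   vertex 6.0 2.5 6.0
   vertex 3.5 0.5 3.5
  endloop
 endfacet
 facet normal -0.853 -0.273 0.444
  outer loop
   vertex 2.0 4.5 4.5
   vertex 1.0 6.0 3.5
   vertex 0.5 3.5 1.0
  endloop
 endfacet
 facet normal -0.790 -0.410 0.456
  outer loop
   vertex 2.0 4.5 4.5
   vertex 0.5 3.5 1.0
   vertex 3.5 0.5 3.5
  endloop
 endfacet
 facet normal 0.695 0.649 -0.309
  outer loop
   vertex 3.0 5.0 4.5
   vertex 6.0 2.5 6.0
   vertex 4.0 2.5 1.5
  endloop
 endfacet
 facet normal 0.564 0.717 -0.410
  outer loop
   vertex 3.0 5.0 4.5
   vertex 4.0 2.5 1.5
   vertex 1.0 6.0 3.5
  endloop
 endfacet
 facet normal -0.173 0.346 0.922
  outer loop
   vertex 3.0 5.0 4.5
   vertex 2.0 4.5 4.5
   vertex 6.0 2.5 6.0
  endloop
 endfacet
 facet normal -0.218 0.436 0.873
  outer loop
   vertex 3.0 5.0 4.5
   vertex 1.0 6.0 3.5
   vertex 2.0 4.5 4.5
  endloop
 endfacet
 facet normal -0.793 -0.488 0.366
  outer loop
   vertex 2.5 1.0 2.0
   vertex 3.5 0.5 3.5
   vertex 0.5 3.5 1.0
  endloop
 endfacet
 facet normal 0.035 -0.347 -0.937
  outer loop
   vertex 2.5 1.0 2.0
   vertex 0.5 3.5 1.0
   vertex 4.0 2.5 1.5
  endloop
 endfacet
 facet normal 0.491 -0.674 -0.552
  outer loop
   vertex 2.5 1.0 2.0
   vertex 4.0 2.5 1.5
   vertex 3.5 0.5 3.5
  endloop
 endfacet
 facet normal 0.551 -0.827 0.110
  outer loop
   vertex 4.5 1.5 6.0
   vertex 3.5 0.5 3.5
   vertex 6.0 2.5 6.0
  endloop
 endfacet
 facet normal -0.200 0.300 0.933
  outer loop
   vertex 4.5 1.5 6.0
   vertex 6.0 2.5 6.0
   vertex 2.0 4.5 4.5
  endloop
 endfacet
 facet normal -0.778 -0.411 0.475
  outer loop
   vertex 4.5 1.5 6.0
   vertex 2.0 4.5 4.5
   vertex 3.5 0.5 3.5
  endloop
 endfacet
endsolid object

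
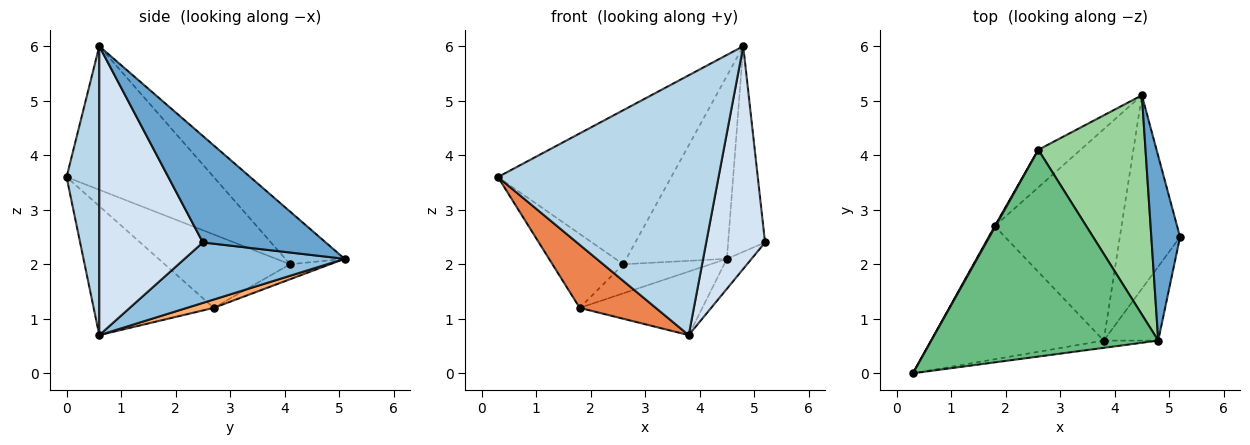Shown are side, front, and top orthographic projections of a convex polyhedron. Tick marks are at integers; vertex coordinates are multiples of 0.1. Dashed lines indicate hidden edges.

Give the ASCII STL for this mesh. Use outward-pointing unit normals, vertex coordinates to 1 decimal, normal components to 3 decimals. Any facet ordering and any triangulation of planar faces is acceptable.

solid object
 facet normal 0.927 0.279 0.250
  outer loop
   vertex 4.8 0.6 6.0
   vertex 5.2 2.5 2.4
   vertex 4.5 5.1 2.1
  endloop
 endfacet
 facet normal 0.704 0.109 -0.702
  outer loop
   vertex 3.8 0.6 0.7
   vertex 4.5 5.1 2.1
   vertex 5.2 2.5 2.4
  endloop
 endfacet
 facet normal 0.147 -0.989 -0.028
  outer loop
   vertex 3.8 0.6 0.7
   vertex 4.8 0.6 6.0
   vertex 0.3 0.0 3.6
  endloop
 endfacet
 facet normal 0.858 -0.487 -0.162
  outer loop
   vertex 3.8 0.6 0.7
   vertex 5.2 2.5 2.4
   vertex 4.8 0.6 6.0
  endloop
 endfacet
 facet normal -0.560 -0.355 -0.749
  outer loop
   vertex 1.8 2.7 1.2
   vertex 3.8 0.6 0.7
   vertex 0.3 0.0 3.6
  endloop
 endfacet
 facet normal 0.063 0.288 -0.956
  outer loop
   vertex 1.8 2.7 1.2
   vertex 4.5 5.1 2.1
   vertex 3.8 0.6 0.7
  endloop
 endfacet
 facet normal -0.871 0.492 0.009
  outer loop
   vertex 2.6 4.1 2.0
   vertex 1.8 2.7 1.2
   vertex 0.3 0.0 3.6
  endloop
 endfacet
 facet normal -0.270 0.589 -0.761
  outer loop
   vertex 2.6 4.1 2.0
   vertex 4.5 5.1 2.1
   vertex 1.8 2.7 1.2
  endloop
 endfacet
 facet normal -0.452 0.533 0.715
  outer loop
   vertex 2.6 4.1 2.0
   vertex 0.3 0.0 3.6
   vertex 4.8 0.6 6.0
  endloop
 endfacet
 facet normal -0.353 0.599 0.719
  outer loop
   vertex 2.6 4.1 2.0
   vertex 4.8 0.6 6.0
   vertex 4.5 5.1 2.1
  endloop
 endfacet
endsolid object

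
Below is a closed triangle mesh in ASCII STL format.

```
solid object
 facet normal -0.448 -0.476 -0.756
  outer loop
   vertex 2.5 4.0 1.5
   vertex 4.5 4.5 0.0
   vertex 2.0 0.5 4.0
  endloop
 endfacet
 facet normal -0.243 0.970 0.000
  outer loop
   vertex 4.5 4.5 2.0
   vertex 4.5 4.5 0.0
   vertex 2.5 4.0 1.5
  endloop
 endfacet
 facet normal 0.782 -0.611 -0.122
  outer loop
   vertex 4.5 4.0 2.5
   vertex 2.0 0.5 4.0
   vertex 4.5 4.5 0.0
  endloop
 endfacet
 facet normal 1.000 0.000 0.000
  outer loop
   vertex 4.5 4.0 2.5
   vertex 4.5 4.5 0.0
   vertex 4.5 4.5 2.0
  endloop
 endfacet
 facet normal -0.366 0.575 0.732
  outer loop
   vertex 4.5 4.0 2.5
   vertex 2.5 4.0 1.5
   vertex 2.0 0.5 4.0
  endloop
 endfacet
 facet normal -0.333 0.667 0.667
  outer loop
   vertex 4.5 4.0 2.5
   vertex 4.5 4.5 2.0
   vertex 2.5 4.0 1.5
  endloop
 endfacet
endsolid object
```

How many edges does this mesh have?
9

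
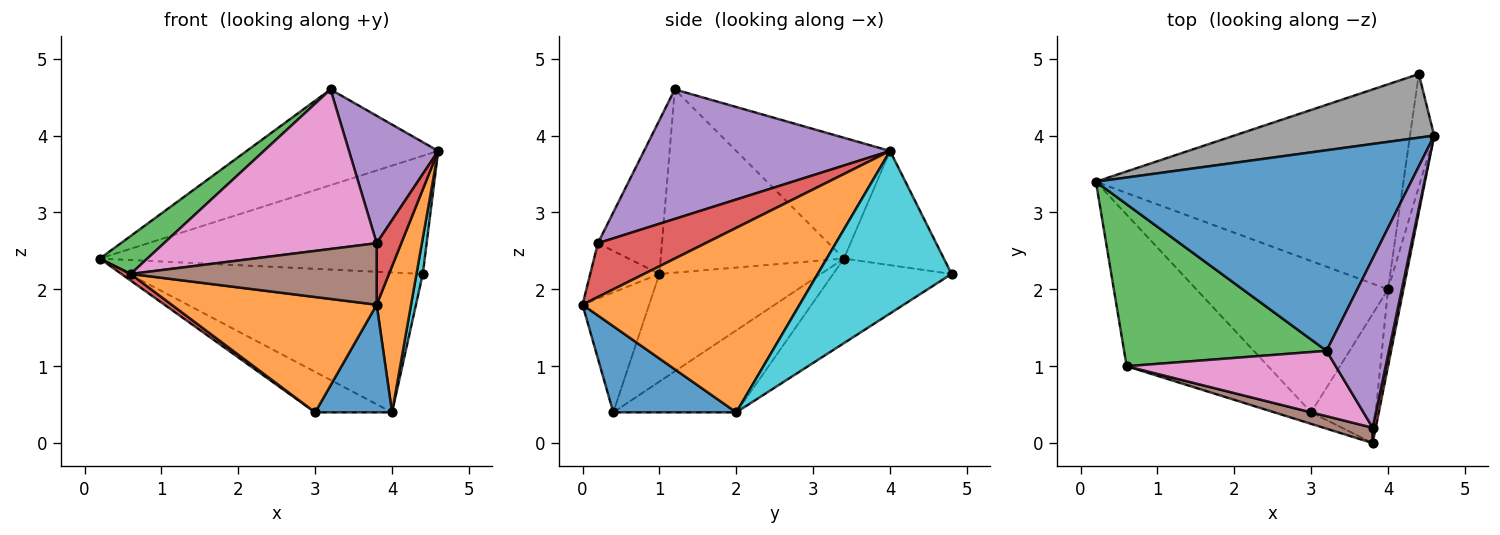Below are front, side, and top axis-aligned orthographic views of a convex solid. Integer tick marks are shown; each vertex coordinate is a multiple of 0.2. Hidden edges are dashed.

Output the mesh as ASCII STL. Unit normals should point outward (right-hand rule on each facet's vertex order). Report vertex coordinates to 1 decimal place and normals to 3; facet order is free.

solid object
 facet normal -0.327 0.407 0.853
  outer loop
   vertex 3.2 1.2 4.6
   vertex 4.6 4.0 3.8
   vertex 0.2 3.4 2.4
  endloop
 endfacet
 facet normal 0.984 -0.156 -0.082
  outer loop
   vertex 4.0 2.0 0.4
   vertex 4.6 4.0 3.8
   vertex 3.8 0.0 1.8
  endloop
 endfacet
 facet normal -0.661 -0.171 0.730
  outer loop
   vertex 0.6 1.0 2.2
   vertex 3.2 1.2 4.6
   vertex 0.2 3.4 2.4
  endloop
 endfacet
 facet normal 0.973 -0.222 0.056
  outer loop
   vertex 3.8 0.2 2.6
   vertex 3.8 0.0 1.8
   vertex 4.6 4.0 3.8
  endloop
 endfacet
 facet normal 0.857 -0.310 0.412
  outer loop
   vertex 3.8 0.2 2.6
   vertex 4.6 4.0 3.8
   vertex 3.2 1.2 4.6
  endloop
 endfacet
 facet normal -0.263 -0.936 0.234
  outer loop
   vertex 3.8 0.2 2.6
   vertex 0.6 1.0 2.2
   vertex 3.8 0.0 1.8
  endloop
 endfacet
 facet normal -0.268 -0.891 0.365
  outer loop
   vertex 3.8 0.2 2.6
   vertex 3.2 1.2 4.6
   vertex 0.6 1.0 2.2
  endloop
 endfacet
 facet normal -0.261 0.850 0.458
  outer loop
   vertex 4.4 4.8 2.2
   vertex 0.2 3.4 2.4
   vertex 4.6 4.0 3.8
  endloop
 endfacet
 facet normal -0.222 0.550 -0.806
  outer loop
   vertex 4.4 4.8 2.2
   vertex 4.0 2.0 0.4
   vertex 0.2 3.4 2.4
  endloop
 endfacet
 facet normal 0.988 -0.047 -0.147
  outer loop
   vertex 4.4 4.8 2.2
   vertex 4.6 4.0 3.8
   vertex 4.0 2.0 0.4
  endloop
 endfacet
 facet normal 0.716 -0.447 -0.537
  outer loop
   vertex 3.0 0.4 0.4
   vertex 4.0 2.0 0.4
   vertex 3.8 0.0 1.8
  endloop
 endfacet
 facet normal -0.308 -0.947 -0.095
  outer loop
   vertex 3.0 0.4 0.4
   vertex 3.8 0.0 1.8
   vertex 0.6 1.0 2.2
  endloop
 endfacet
 facet normal -0.382 0.239 -0.893
  outer loop
   vertex 3.0 0.4 0.4
   vertex 0.2 3.4 2.4
   vertex 4.0 2.0 0.4
  endloop
 endfacet
 facet normal -0.605 -0.035 -0.795
  outer loop
   vertex 3.0 0.4 0.4
   vertex 0.6 1.0 2.2
   vertex 0.2 3.4 2.4
  endloop
 endfacet
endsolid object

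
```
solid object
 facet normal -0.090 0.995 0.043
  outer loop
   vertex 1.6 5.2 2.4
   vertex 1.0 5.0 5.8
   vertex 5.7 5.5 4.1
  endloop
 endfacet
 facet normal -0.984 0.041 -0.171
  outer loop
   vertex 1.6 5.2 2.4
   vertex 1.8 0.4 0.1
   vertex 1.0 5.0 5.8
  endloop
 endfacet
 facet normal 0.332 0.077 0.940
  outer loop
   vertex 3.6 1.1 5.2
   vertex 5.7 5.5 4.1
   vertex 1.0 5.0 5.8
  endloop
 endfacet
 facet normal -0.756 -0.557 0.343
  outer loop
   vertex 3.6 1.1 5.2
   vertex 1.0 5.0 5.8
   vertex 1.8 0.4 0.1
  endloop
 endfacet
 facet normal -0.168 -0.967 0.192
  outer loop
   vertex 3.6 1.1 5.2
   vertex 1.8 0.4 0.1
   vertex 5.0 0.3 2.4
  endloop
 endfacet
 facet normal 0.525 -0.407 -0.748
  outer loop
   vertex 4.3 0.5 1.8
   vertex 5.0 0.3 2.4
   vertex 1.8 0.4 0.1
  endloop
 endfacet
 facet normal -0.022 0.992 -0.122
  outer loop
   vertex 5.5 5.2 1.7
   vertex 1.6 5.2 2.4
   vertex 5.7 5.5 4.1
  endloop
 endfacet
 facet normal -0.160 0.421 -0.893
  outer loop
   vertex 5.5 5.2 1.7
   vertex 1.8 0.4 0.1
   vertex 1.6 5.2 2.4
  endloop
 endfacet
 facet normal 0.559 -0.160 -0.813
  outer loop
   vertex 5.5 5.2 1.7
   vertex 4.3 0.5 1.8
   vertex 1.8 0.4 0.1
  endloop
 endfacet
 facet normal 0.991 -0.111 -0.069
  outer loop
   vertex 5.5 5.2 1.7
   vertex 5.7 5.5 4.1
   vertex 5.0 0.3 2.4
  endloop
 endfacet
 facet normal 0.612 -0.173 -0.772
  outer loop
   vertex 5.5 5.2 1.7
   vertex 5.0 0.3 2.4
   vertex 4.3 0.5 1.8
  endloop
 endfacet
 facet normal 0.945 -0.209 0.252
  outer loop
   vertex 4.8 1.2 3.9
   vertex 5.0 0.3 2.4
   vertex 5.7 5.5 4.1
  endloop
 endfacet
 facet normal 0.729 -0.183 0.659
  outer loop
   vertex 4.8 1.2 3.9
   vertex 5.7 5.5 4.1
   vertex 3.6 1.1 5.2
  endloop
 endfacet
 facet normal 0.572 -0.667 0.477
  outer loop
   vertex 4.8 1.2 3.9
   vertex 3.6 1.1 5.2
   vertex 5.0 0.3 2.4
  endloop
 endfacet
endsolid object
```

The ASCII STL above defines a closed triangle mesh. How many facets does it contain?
14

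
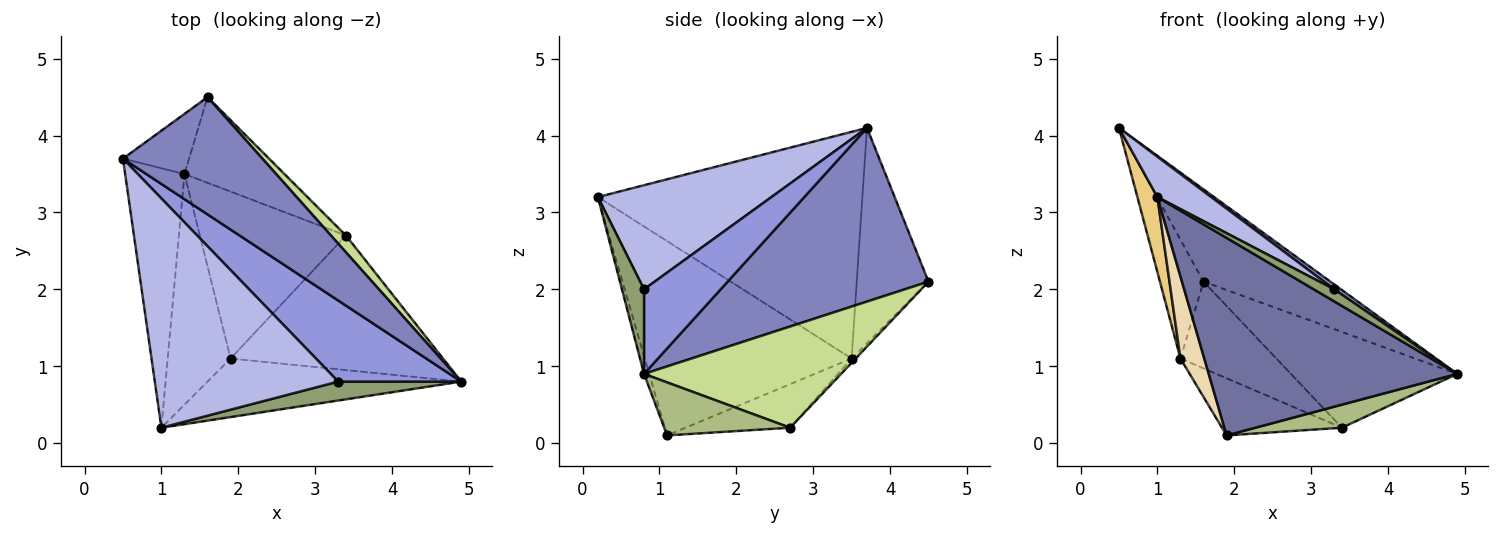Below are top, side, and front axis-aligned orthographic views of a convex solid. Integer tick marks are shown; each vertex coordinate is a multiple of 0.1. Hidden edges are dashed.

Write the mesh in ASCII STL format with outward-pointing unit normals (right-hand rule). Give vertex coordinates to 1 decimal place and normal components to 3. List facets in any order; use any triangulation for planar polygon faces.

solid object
 facet normal -0.020 -0.959 -0.284
  outer loop
   vertex 1.9 1.1 0.1
   vertex 4.9 0.8 0.9
   vertex 1.0 0.2 3.2
  endloop
 endfacet
 facet normal 0.700 0.442 0.562
  outer loop
   vertex 1.6 4.5 2.1
   vertex 0.5 3.7 4.1
   vertex 4.9 0.8 0.9
  endloop
 endfacet
 facet normal 0.566 -0.050 0.823
  outer loop
   vertex 3.3 0.8 2.0
   vertex 4.9 0.8 0.9
   vertex 0.5 3.7 4.1
  endloop
 endfacet
 facet normal 0.488 -0.151 0.860
  outer loop
   vertex 3.3 0.8 2.0
   vertex 0.5 3.7 4.1
   vertex 1.0 0.2 3.2
  endloop
 endfacet
 facet normal 0.502 -0.464 0.730
  outer loop
   vertex 3.3 0.8 2.0
   vertex 1.0 0.2 3.2
   vertex 4.9 0.8 0.9
  endloop
 endfacet
 facet normal 0.239 -0.164 -0.957
  outer loop
   vertex 3.4 2.7 0.2
   vertex 4.9 0.8 0.9
   vertex 1.9 1.1 0.1
  endloop
 endfacet
 facet normal 0.759 0.641 0.112
  outer loop
   vertex 3.4 2.7 0.2
   vertex 1.6 4.5 2.1
   vertex 4.9 0.8 0.9
  endloop
 endfacet
 facet normal -0.272 0.312 -0.911
  outer loop
   vertex 1.3 3.5 1.1
   vertex 3.4 2.7 0.2
   vertex 1.9 1.1 0.1
  endloop
 endfacet
 facet normal -0.030 0.711 -0.702
  outer loop
   vertex 1.3 3.5 1.1
   vertex 1.6 4.5 2.1
   vertex 3.4 2.7 0.2
  endloop
 endfacet
 facet normal -0.827 0.502 -0.254
  outer loop
   vertex 1.3 3.5 1.1
   vertex 0.5 3.7 4.1
   vertex 1.6 4.5 2.1
  endloop
 endfacet
 facet normal -0.965 -0.073 -0.252
  outer loop
   vertex 1.3 3.5 1.1
   vertex 1.0 0.2 3.2
   vertex 0.5 3.7 4.1
  endloop
 endfacet
 facet normal -0.946 -0.109 -0.306
  outer loop
   vertex 1.3 3.5 1.1
   vertex 1.9 1.1 0.1
   vertex 1.0 0.2 3.2
  endloop
 endfacet
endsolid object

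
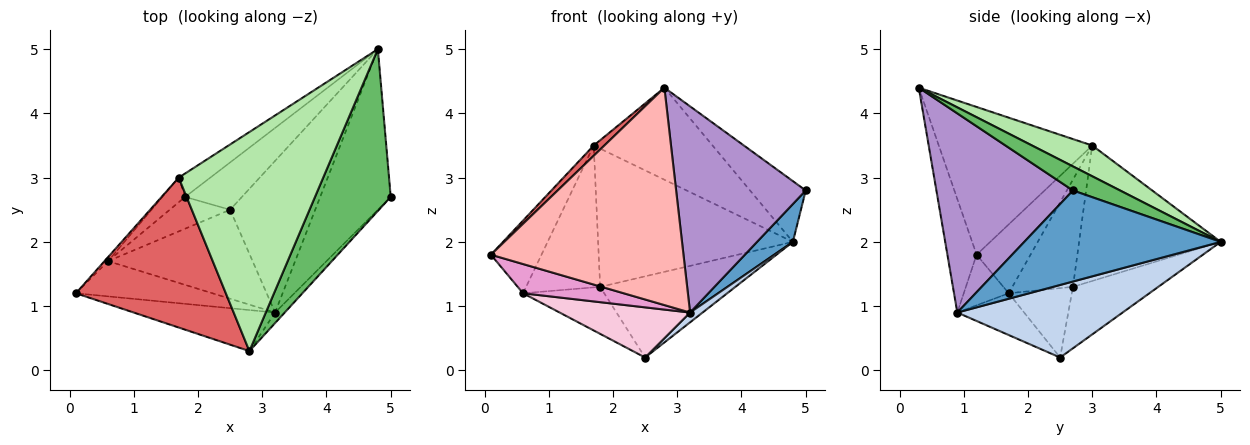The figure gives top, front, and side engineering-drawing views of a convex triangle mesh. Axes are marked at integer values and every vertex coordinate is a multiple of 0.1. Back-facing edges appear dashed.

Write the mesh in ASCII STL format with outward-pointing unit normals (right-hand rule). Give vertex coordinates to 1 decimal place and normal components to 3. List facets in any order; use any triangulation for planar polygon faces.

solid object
 facet normal 0.782 -0.143 -0.606
  outer loop
   vertex 3.2 0.9 0.9
   vertex 4.8 5.0 2.0
   vertex 5.0 2.7 2.8
  endloop
 endfacet
 facet normal 0.648 -0.049 -0.760
  outer loop
   vertex 3.2 0.9 0.9
   vertex 2.5 2.5 0.2
   vertex 4.8 5.0 2.0
  endloop
 endfacet
 facet normal -0.478 0.759 -0.442
  outer loop
   vertex 1.8 2.7 1.3
   vertex 4.8 5.0 2.0
   vertex 2.5 2.5 0.2
  endloop
 endfacet
 facet normal -0.583 0.801 -0.136
  outer loop
   vertex 1.8 2.7 1.3
   vertex 1.7 3.0 3.5
   vertex 4.8 5.0 2.0
  endloop
 endfacet
 facet normal 0.285 0.337 0.897
  outer loop
   vertex 2.8 0.3 4.4
   vertex 5.0 2.7 2.8
   vertex 4.8 5.0 2.0
  endloop
 endfacet
 facet normal 0.193 0.380 0.905
  outer loop
   vertex 2.8 0.3 4.4
   vertex 4.8 5.0 2.0
   vertex 1.7 3.0 3.5
  endloop
 endfacet
 facet normal -0.701 -0.049 0.711
  outer loop
   vertex 2.8 0.3 4.4
   vertex 1.7 3.0 3.5
   vertex 0.1 1.2 1.8
  endloop
 endfacet
 facet normal -0.147 -0.972 -0.183
  outer loop
   vertex 2.8 0.3 4.4
   vertex 0.1 1.2 1.8
   vertex 3.2 0.9 0.9
  endloop
 endfacet
 facet normal 0.725 -0.688 -0.035
  outer loop
   vertex 2.8 0.3 4.4
   vertex 3.2 0.9 0.9
   vertex 5.0 2.7 2.8
  endloop
 endfacet
 facet normal -0.729 0.684 -0.038
  outer loop
   vertex 0.6 1.7 1.2
   vertex 0.1 1.2 1.8
   vertex 1.7 3.0 3.5
  endloop
 endfacet
 facet normal -0.628 0.767 -0.133
  outer loop
   vertex 0.6 1.7 1.2
   vertex 1.7 3.0 3.5
   vertex 1.8 2.7 1.3
  endloop
 endfacet
 facet normal -0.541 0.697 -0.471
  outer loop
   vertex 0.6 1.7 1.2
   vertex 1.8 2.7 1.3
   vertex 2.5 2.5 0.2
  endloop
 endfacet
 facet normal -0.274 -0.614 -0.740
  outer loop
   vertex 0.6 1.7 1.2
   vertex 3.2 0.9 0.9
   vertex 0.1 1.2 1.8
  endloop
 endfacet
 facet normal -0.244 -0.476 -0.845
  outer loop
   vertex 0.6 1.7 1.2
   vertex 2.5 2.5 0.2
   vertex 3.2 0.9 0.9
  endloop
 endfacet
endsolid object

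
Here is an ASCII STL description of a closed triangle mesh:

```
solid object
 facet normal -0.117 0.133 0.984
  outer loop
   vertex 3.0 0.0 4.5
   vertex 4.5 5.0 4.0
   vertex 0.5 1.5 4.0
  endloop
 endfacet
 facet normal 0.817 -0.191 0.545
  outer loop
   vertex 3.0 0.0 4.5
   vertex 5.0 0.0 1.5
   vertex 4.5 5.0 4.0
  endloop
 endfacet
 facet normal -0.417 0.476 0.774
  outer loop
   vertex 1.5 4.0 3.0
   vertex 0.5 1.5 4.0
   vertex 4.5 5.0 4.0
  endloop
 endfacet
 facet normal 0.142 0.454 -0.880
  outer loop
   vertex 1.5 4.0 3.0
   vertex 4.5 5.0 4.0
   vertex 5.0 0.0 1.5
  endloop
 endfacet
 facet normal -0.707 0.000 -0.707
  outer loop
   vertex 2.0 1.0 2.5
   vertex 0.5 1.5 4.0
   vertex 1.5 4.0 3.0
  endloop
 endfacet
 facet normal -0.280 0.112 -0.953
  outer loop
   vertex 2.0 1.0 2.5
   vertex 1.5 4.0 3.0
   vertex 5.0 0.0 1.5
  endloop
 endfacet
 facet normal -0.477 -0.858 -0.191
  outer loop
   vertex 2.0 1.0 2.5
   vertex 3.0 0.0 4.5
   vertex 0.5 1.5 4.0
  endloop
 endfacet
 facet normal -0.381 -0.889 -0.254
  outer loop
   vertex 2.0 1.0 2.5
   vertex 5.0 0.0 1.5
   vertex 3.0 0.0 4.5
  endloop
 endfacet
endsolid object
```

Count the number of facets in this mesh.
8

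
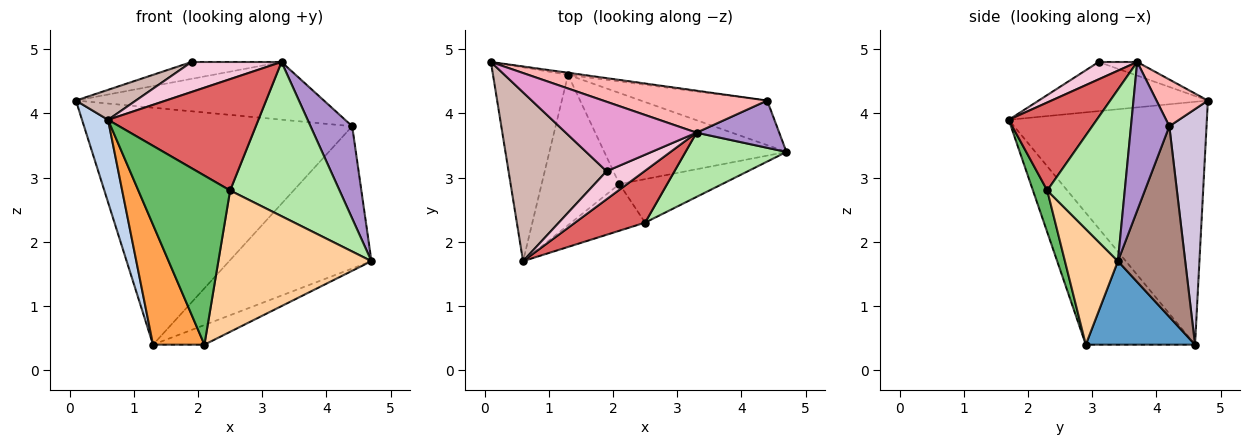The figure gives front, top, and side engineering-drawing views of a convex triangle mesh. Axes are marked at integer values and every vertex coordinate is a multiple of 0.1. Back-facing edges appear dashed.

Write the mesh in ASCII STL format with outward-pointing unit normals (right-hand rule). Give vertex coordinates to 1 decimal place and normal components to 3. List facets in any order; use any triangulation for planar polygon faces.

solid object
 facet normal 0.409 0.192 -0.892
  outer loop
   vertex 1.3 4.6 0.4
   vertex 4.7 3.4 1.7
   vertex 2.1 2.9 0.4
  endloop
 endfacet
 facet normal -0.948 -0.125 -0.293
  outer loop
   vertex 1.3 4.6 0.4
   vertex 0.6 1.7 3.9
   vertex 0.1 4.8 4.2
  endloop
 endfacet
 facet normal -0.798 -0.376 -0.471
  outer loop
   vertex 1.3 4.6 0.4
   vertex 2.1 2.9 0.4
   vertex 0.6 1.7 3.9
  endloop
 endfacet
 facet normal 0.314 -0.907 -0.279
  outer loop
   vertex 2.5 2.3 2.8
   vertex 2.1 2.9 0.4
   vertex 4.7 3.4 1.7
  endloop
 endfacet
 facet normal 0.149 -0.953 -0.263
  outer loop
   vertex 2.5 2.3 2.8
   vertex 0.6 1.7 3.9
   vertex 2.1 2.9 0.4
  endloop
 endfacet
 facet normal 0.547 -0.773 0.322
  outer loop
   vertex 2.5 2.3 2.8
   vertex 4.7 3.4 1.7
   vertex 3.3 3.7 4.8
  endloop
 endfacet
 facet normal 0.469 -0.801 0.373
  outer loop
   vertex 2.5 2.3 2.8
   vertex 3.3 3.7 4.8
   vertex 0.6 1.7 3.9
  endloop
 endfacet
 facet normal 0.165 0.797 0.580
  outer loop
   vertex 4.4 4.2 3.8
   vertex 0.1 4.8 4.2
   vertex 3.3 3.7 4.8
  endloop
 endfacet
 facet normal 0.634 -0.688 0.353
  outer loop
   vertex 4.4 4.2 3.8
   vertex 3.3 3.7 4.8
   vertex 4.7 3.4 1.7
  endloop
 endfacet
 facet normal 0.137 0.990 -0.009
  outer loop
   vertex 4.4 4.2 3.8
   vertex 1.3 4.6 0.4
   vertex 0.1 4.8 4.2
  endloop
 endfacet
 facet normal 0.411 0.870 -0.273
  outer loop
   vertex 4.4 4.2 3.8
   vertex 4.7 3.4 1.7
   vertex 1.3 4.6 0.4
  endloop
 endfacet
 facet normal -0.442 -0.157 0.883
  outer loop
   vertex 1.9 3.1 4.8
   vertex 0.1 4.8 4.2
   vertex 0.6 1.7 3.9
  endloop
 endfacet
 facet normal -0.101 0.235 0.967
  outer loop
   vertex 1.9 3.1 4.8
   vertex 3.3 3.7 4.8
   vertex 0.1 4.8 4.2
  endloop
 endfacet
 facet normal 0.299 -0.697 0.652
  outer loop
   vertex 1.9 3.1 4.8
   vertex 0.6 1.7 3.9
   vertex 3.3 3.7 4.8
  endloop
 endfacet
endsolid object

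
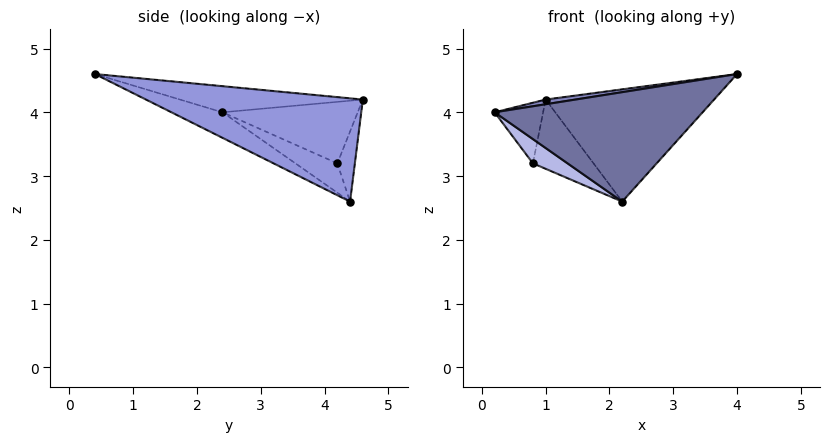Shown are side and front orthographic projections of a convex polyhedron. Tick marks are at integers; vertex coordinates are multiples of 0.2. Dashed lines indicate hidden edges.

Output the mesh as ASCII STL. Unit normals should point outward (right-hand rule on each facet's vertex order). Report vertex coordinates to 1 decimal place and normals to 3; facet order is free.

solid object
 facet normal -0.119 -0.486 -0.866
  outer loop
   vertex 2.2 4.4 2.6
   vertex 4.0 0.4 4.6
   vertex 0.2 2.4 4.0
  endloop
 endfacet
 facet normal -0.170 -0.028 0.985
  outer loop
   vertex 1.0 4.6 4.2
   vertex 0.2 2.4 4.0
   vertex 4.0 0.4 4.6
  endloop
 endfacet
 facet normal 0.702 0.545 0.458
  outer loop
   vertex 1.0 4.6 4.2
   vertex 4.0 0.4 4.6
   vertex 2.2 4.4 2.6
  endloop
 endfacet
 facet normal -0.343 -0.284 -0.895
  outer loop
   vertex 0.8 4.2 3.2
   vertex 2.2 4.4 2.6
   vertex 0.2 2.4 4.0
  endloop
 endfacet
 facet normal -0.940 0.337 0.053
  outer loop
   vertex 0.8 4.2 3.2
   vertex 0.2 2.4 4.0
   vertex 1.0 4.6 4.2
  endloop
 endfacet
 facet normal -0.264 0.913 -0.312
  outer loop
   vertex 0.8 4.2 3.2
   vertex 1.0 4.6 4.2
   vertex 2.2 4.4 2.6
  endloop
 endfacet
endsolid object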